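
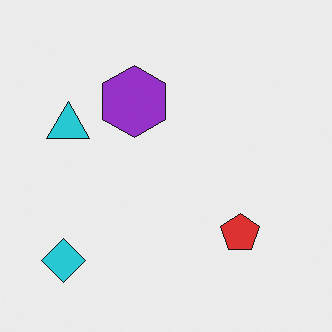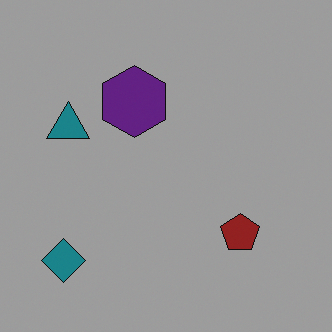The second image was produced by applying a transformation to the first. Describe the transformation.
This is the original image noticeably darkened.

Every pixel — background and shapes alike — is uniformly darkened.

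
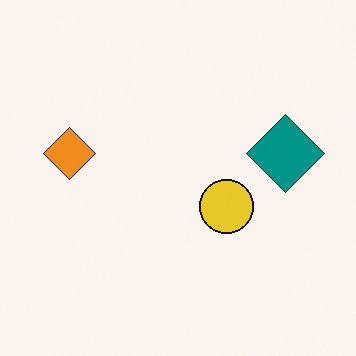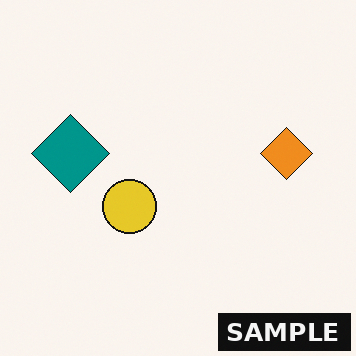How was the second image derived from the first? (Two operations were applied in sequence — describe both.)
The transformation is: flipped horizontally (left ↔ right), then watermarked with the text "SAMPLE" in the lower-right corner.

The orange diamond is in the left of the first image and the right of the second — shapes on opposite sides of the vertical midline have swapped in a mirror flip. A dark label reading "SAMPLE" appears in the lower-right corner.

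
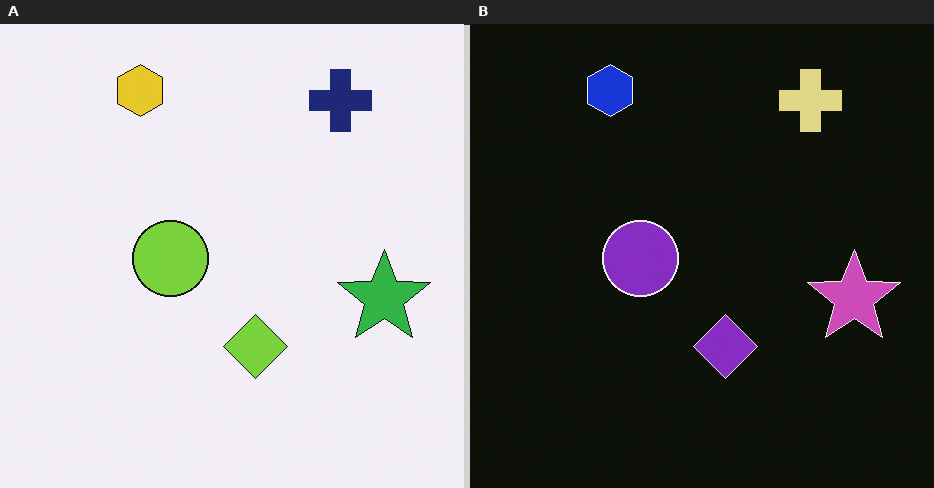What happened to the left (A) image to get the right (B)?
The image was color-inverted (negative).

The light background has become dark and every shape's color is its complement — a photographic negative.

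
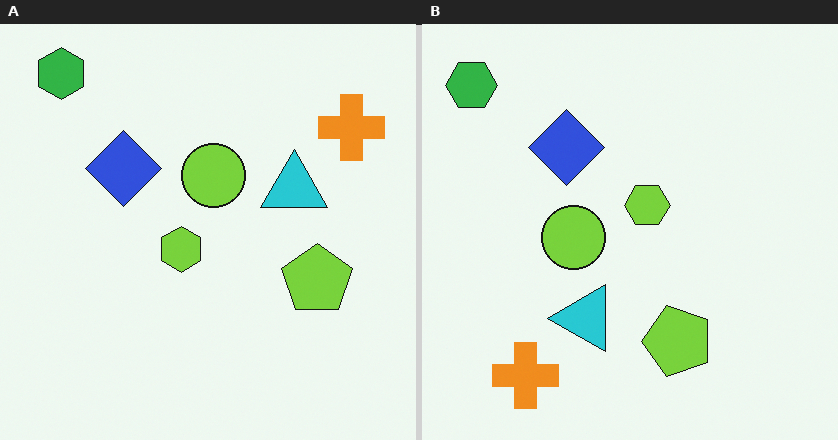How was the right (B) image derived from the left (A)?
Transposed (reflected across the top-left ↔ bottom-right diagonal).

Shapes have swapped their row and column positions — what was in the top-right is now in the bottom-left — a diagonal reflection.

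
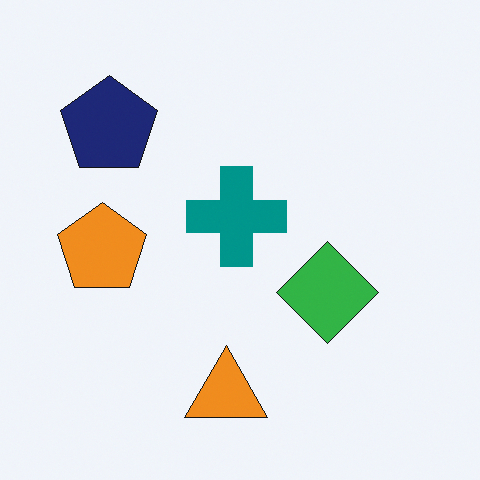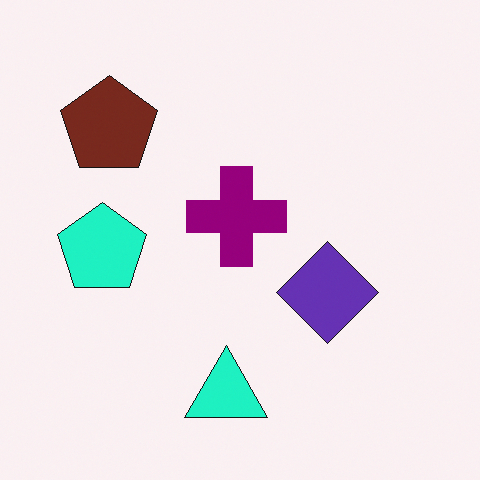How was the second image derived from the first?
The image was hue-shifted by a moderate amount.

Every shape's color has rotated by the same amount around the hue wheel — a uniform hue shift.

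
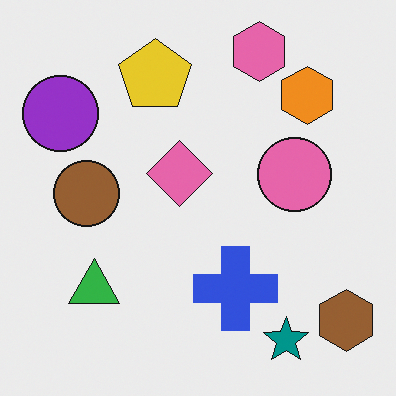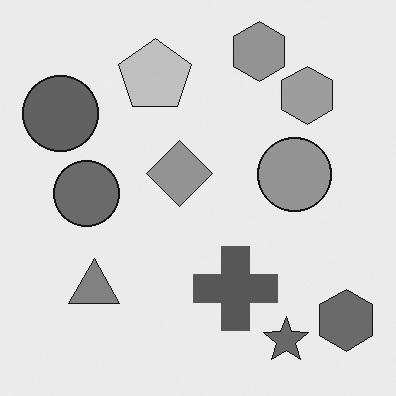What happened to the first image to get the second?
The transformation is: converted to grayscale.

All color is removed — every shape is now a shade of grey.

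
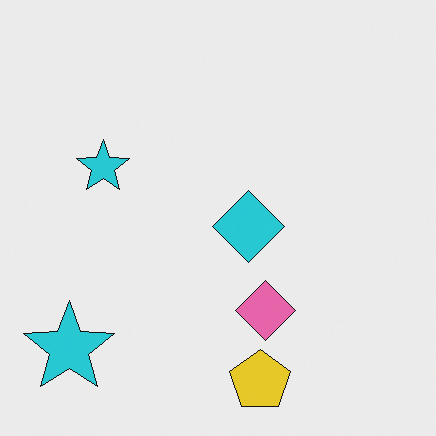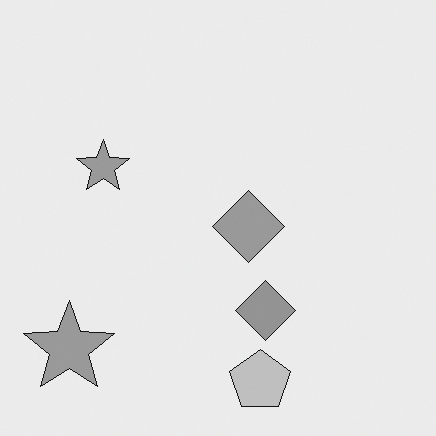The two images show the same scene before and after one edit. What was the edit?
The second image is the first converted to grayscale.

All color is removed — every shape is now a shade of grey.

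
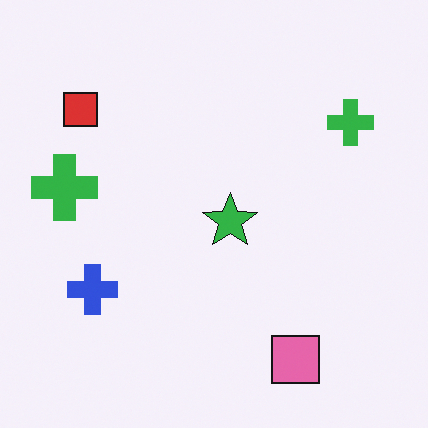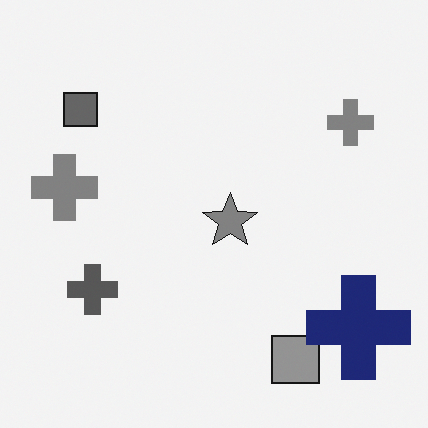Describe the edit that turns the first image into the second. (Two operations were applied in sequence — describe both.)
The image was converted to grayscale, then overlaid with an additional navy cross.

All color is removed — every shape is now a shade of grey. A navy cross appears in the second image that is absent from the first.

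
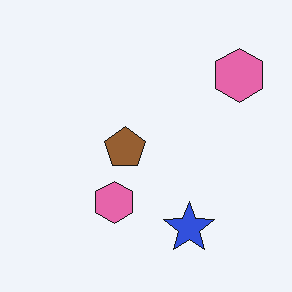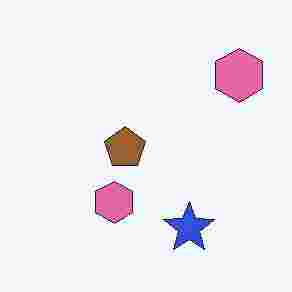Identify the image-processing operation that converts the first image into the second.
The image was heavily JPEG-compressed with obvious blocking artifacts.

Blocky 8×8 compression artifacts appear around shape edges and the flat background shows ringing — characteristic JPEG degradation.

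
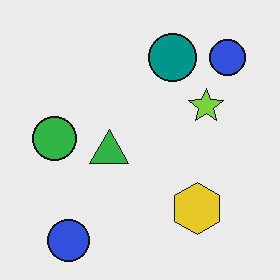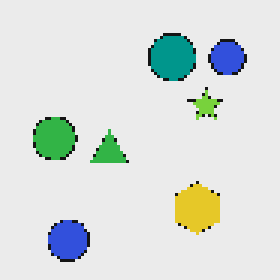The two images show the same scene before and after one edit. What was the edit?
The image was mildly pixelated.

Shapes are reduced to large square blocks; fine edges and outlines are lost — a downscale-then-upscale (mosaic) effect.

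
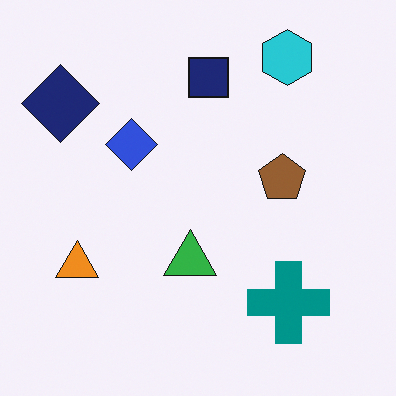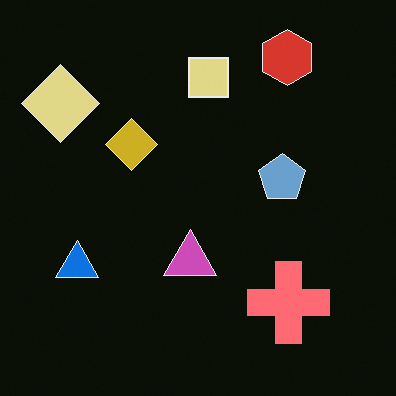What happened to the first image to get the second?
It was color-inverted (negative).

The light background has become dark and every shape's color is its complement — a photographic negative.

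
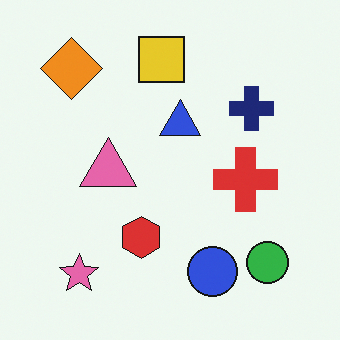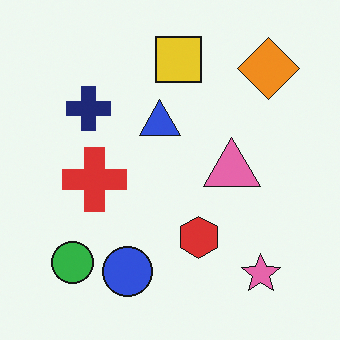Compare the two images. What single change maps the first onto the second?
This is the original image flipped horizontally (left ↔ right).

The orange diamond is in the top-left of the first image and the top-right of the second — shapes on opposite sides of the vertical midline have swapped in a mirror flip.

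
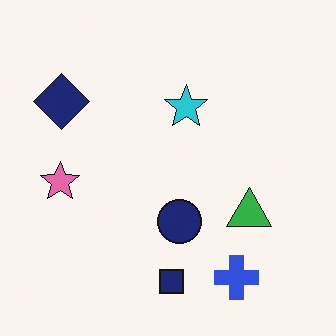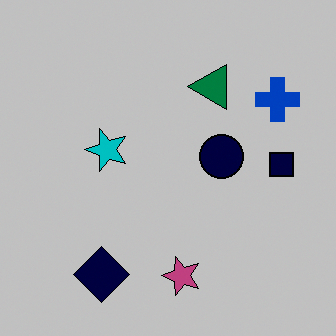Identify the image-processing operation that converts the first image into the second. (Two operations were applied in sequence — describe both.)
The second image is the first rotated 90° counter-clockwise, then heavily posterized to just a handful of flat colors.

The blue cross sits in the bottom-right of the first image and the top-right of the second — consistent with a whole-image 90° counter-clockwise rotation. Each flat color has snapped to a coarser quantized level — most visibly, the near-white background has dropped to a flat grey.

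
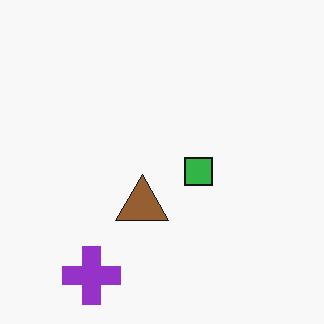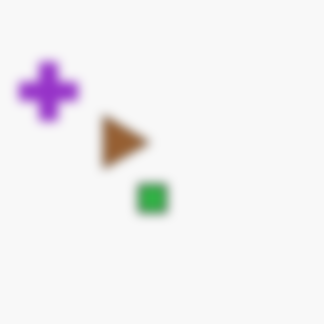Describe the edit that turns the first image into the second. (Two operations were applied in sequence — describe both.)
The image was rotated 90° clockwise, then heavily blurred.

The purple cross sits in the bottom-left of the first image and the top-left of the second — consistent with a whole-image 90° clockwise rotation. Shape edges and outlines are uniformly softened across the whole image.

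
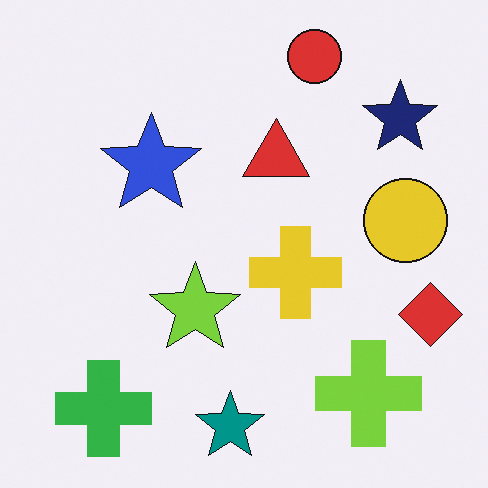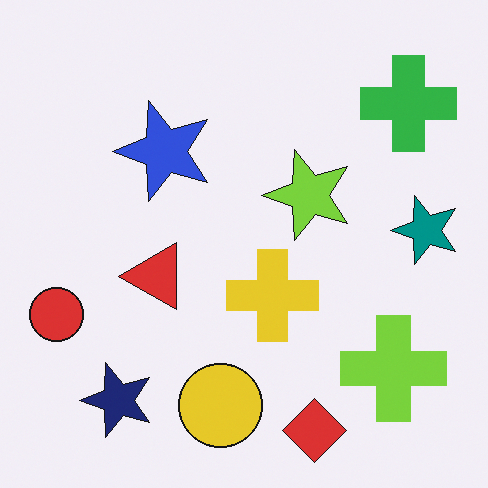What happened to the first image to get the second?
It was transposed (reflected across the top-left ↔ bottom-right diagonal).

Shapes have swapped their row and column positions — what was in the top-right is now in the bottom-left — a diagonal reflection.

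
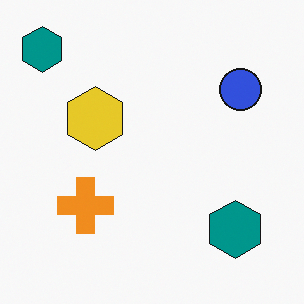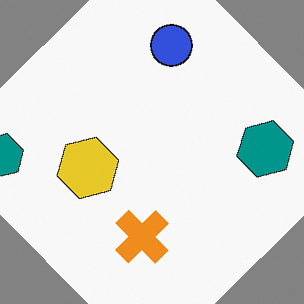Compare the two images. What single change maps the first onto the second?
The transformation is: rotated counter-clockwise by a large amount — several tens of degrees.

Every shape is tilted by the same angle and the image corners show triangular fill wedges — a whole-image rotation by a non-right angle.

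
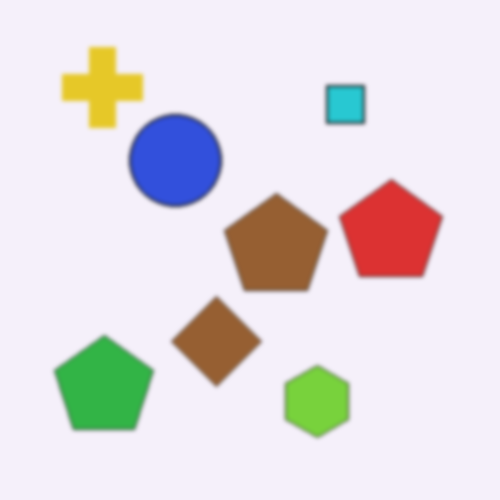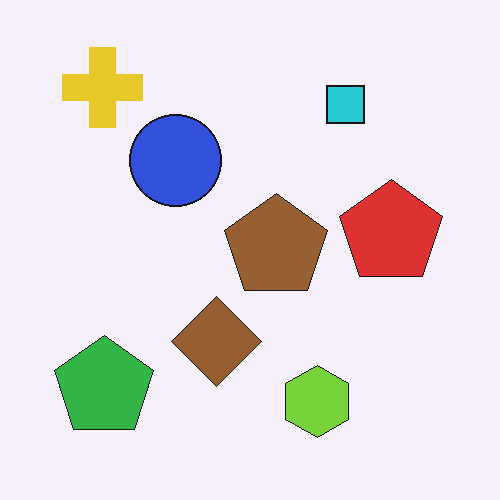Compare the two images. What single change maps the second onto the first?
The image was given a subtle gaussian blur.

Shape edges and outlines are uniformly softened across the whole image.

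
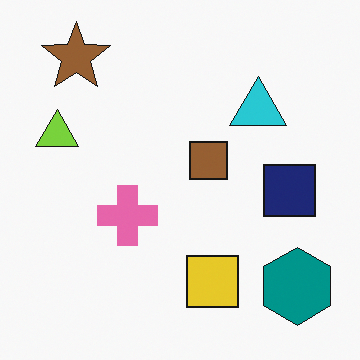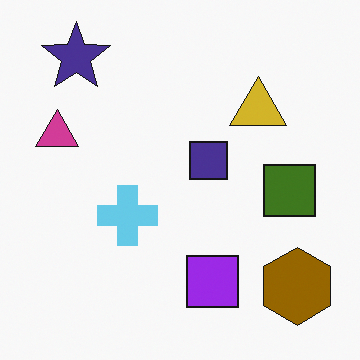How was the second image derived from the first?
It was hue-shifted by a large amount.

Every shape's color has rotated by the same amount around the hue wheel — a uniform hue shift.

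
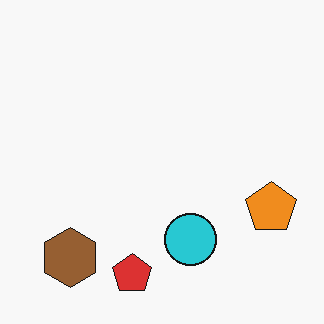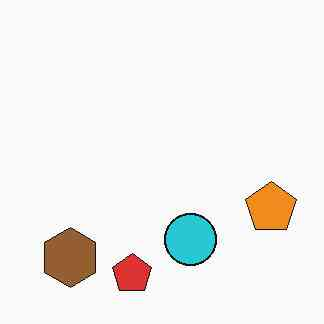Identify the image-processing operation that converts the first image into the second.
It was JPEG-compressed with visible artifacts.

Blocky 8×8 compression artifacts appear around shape edges and the flat background shows ringing — characteristic JPEG degradation.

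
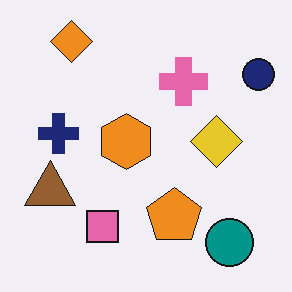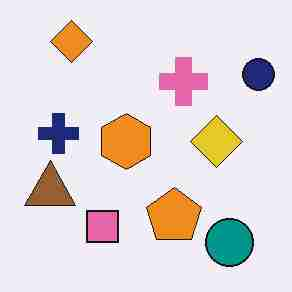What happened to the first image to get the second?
Degraded with heavy JPEG compression.

Blocky 8×8 compression artifacts appear around shape edges and the flat background shows ringing — characteristic JPEG degradation.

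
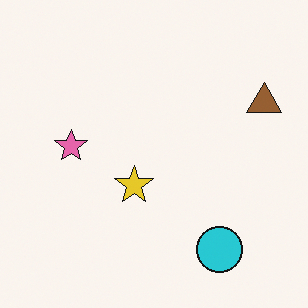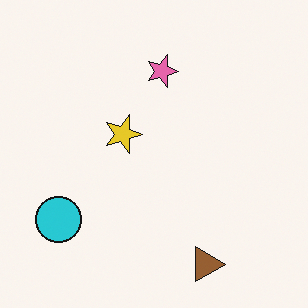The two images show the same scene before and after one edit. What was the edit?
The transformation is: rotated 90° clockwise.

The brown triangle sits in the top-right of the first image and the bottom of the second — consistent with a whole-image 90° clockwise rotation.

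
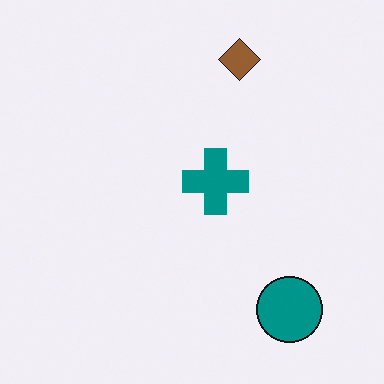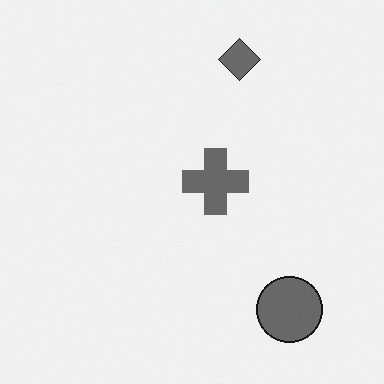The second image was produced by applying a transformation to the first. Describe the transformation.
The transformation is: converted to grayscale.

All color is removed — every shape is now a shade of grey.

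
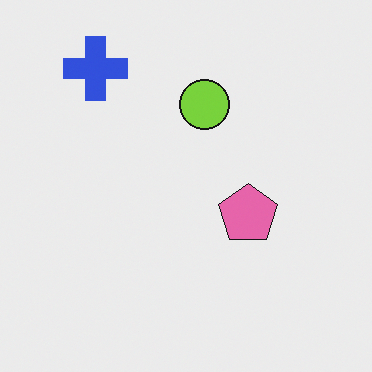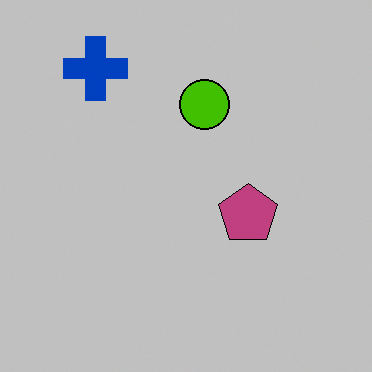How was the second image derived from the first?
This is the original image heavily posterized to just a handful of flat colors.

Each flat color has snapped to a coarser quantized level — most visibly, the near-white background has dropped to a flat grey.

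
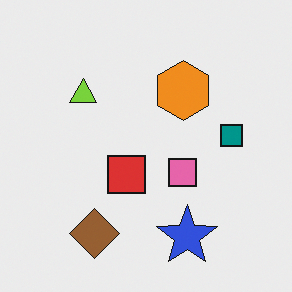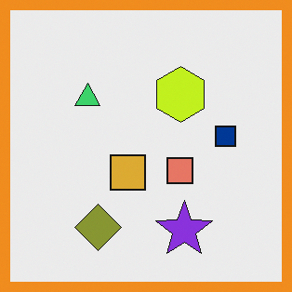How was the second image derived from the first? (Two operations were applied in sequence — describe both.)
The image was hue-shifted slightly, then framed with a orange border.

Every shape's color has rotated by the same amount around the hue wheel — a uniform hue shift. A solid orange frame runs around the edge of the second image, with the content slightly shrunk inside it.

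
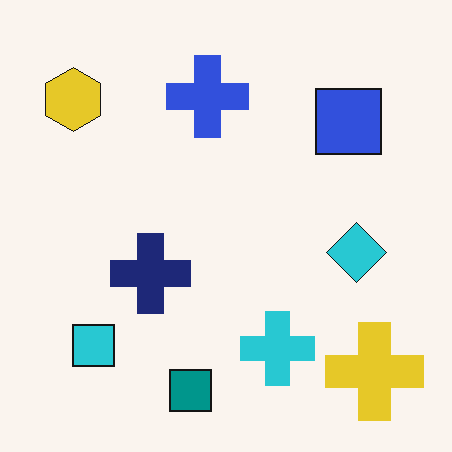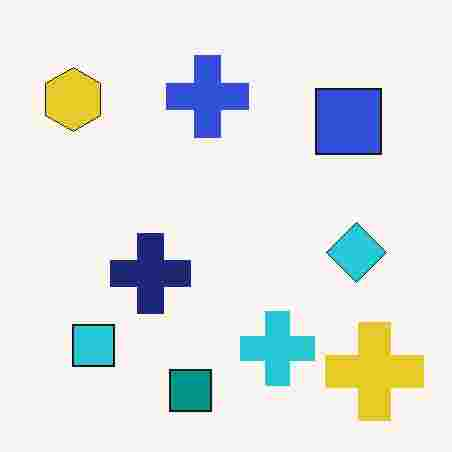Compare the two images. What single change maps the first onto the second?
It was degraded with heavy JPEG compression.

Blocky 8×8 compression artifacts appear around shape edges and the flat background shows ringing — characteristic JPEG degradation.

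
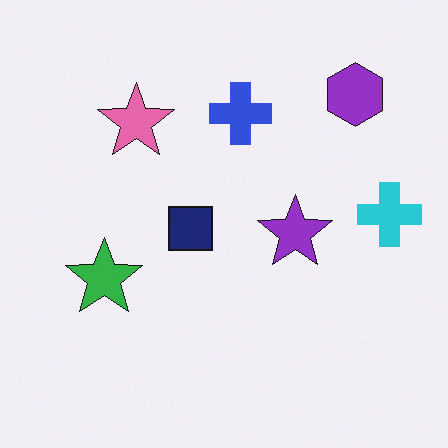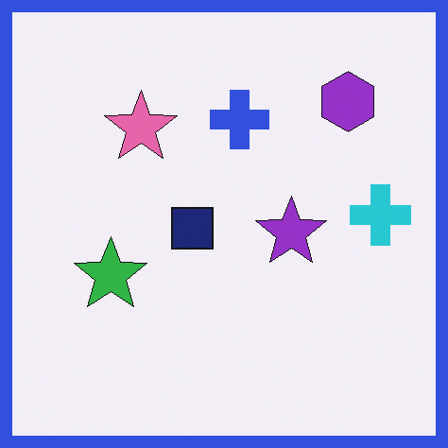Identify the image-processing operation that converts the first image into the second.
The transformation is: framed with a blue border.

A solid blue frame runs around the edge of the second image, with the content slightly shrunk inside it.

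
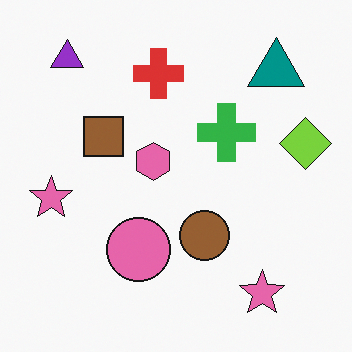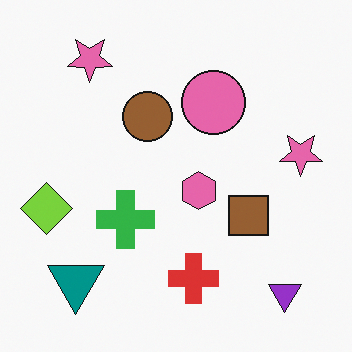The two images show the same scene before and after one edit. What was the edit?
Rotated 180°.

The purple triangle sits in the top-left of the first image and the bottom-right of the second — consistent with a whole-image 180° rotation.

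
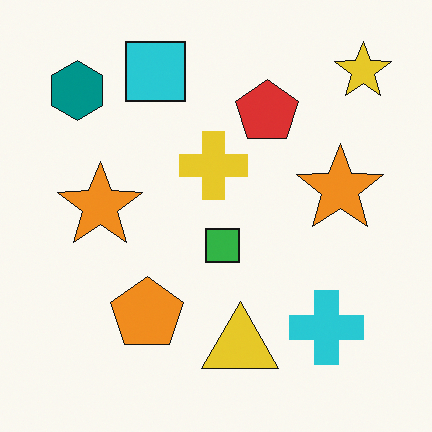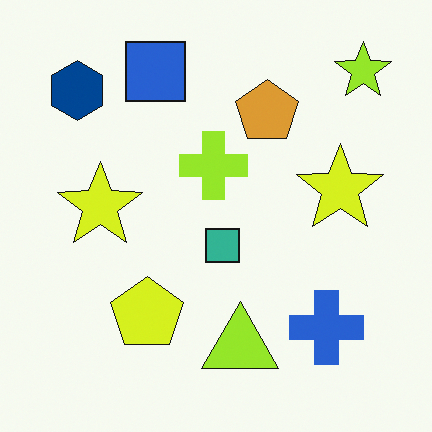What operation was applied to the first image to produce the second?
It was hue-shifted by a small amount.

Every shape's color has rotated by the same amount around the hue wheel — a uniform hue shift.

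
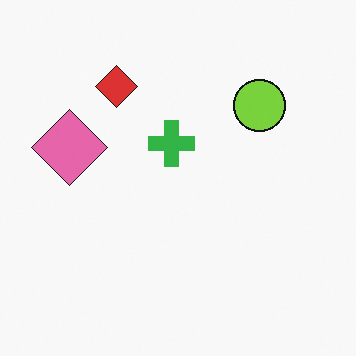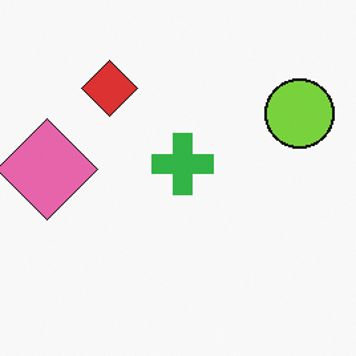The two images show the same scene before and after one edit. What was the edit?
The second image is the first cropped to a modestly smaller region and rescaled.

The visible shapes are larger and the field of view is narrower; shapes near the original edges may be partly or wholly outside the frame — a crop-and-rescale.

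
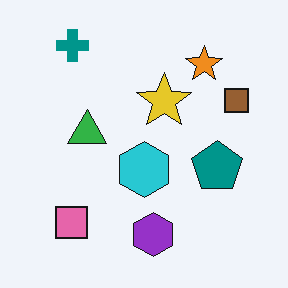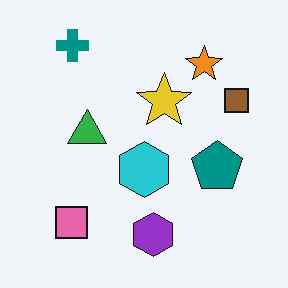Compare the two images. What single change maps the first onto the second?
The transformation is: JPEG-compressed with visible artifacts.

Blocky 8×8 compression artifacts appear around shape edges and the flat background shows ringing — characteristic JPEG degradation.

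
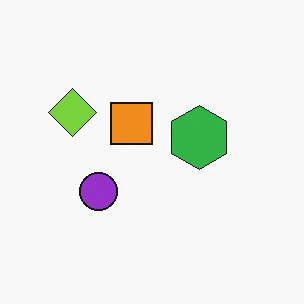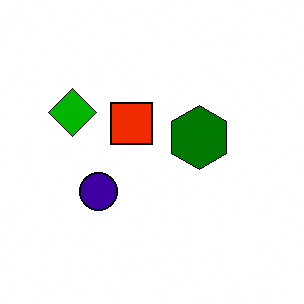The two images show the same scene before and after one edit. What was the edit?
This is the original image given much higher contrast.

Tones are pushed away from mid-grey across the whole image — a global contrast change.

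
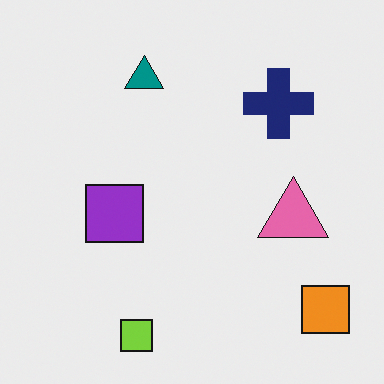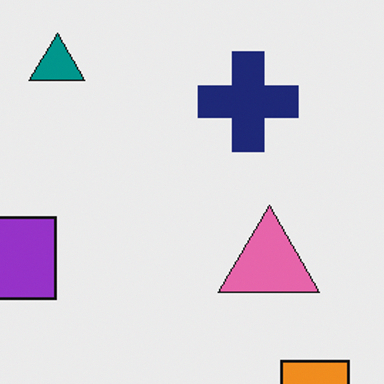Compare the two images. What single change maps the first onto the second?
The transformation is: cropped slightly and scaled back up.

The visible shapes are larger and the field of view is narrower; shapes near the original edges may be partly or wholly outside the frame — a crop-and-rescale.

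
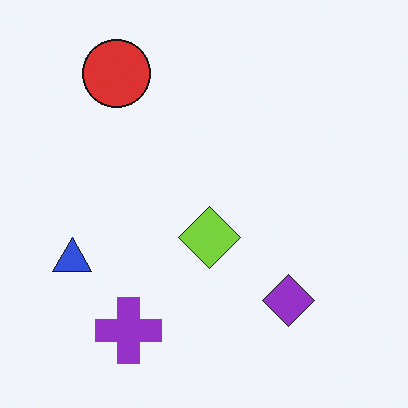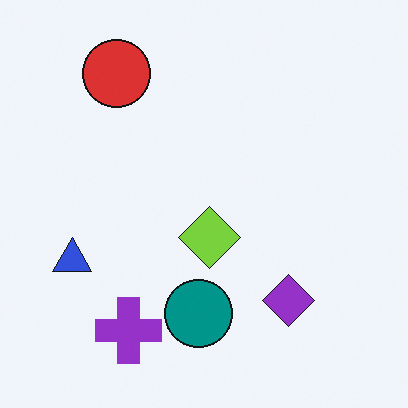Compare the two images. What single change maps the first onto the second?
The second image is the first overlaid with an additional teal circle.

A teal circle appears in the second image that is absent from the first.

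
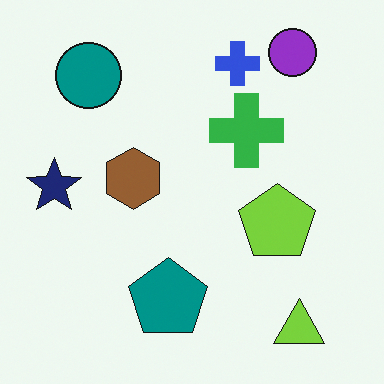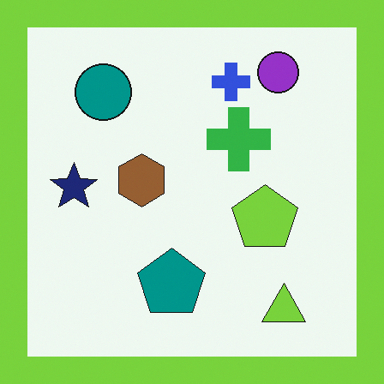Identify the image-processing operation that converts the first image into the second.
The image was framed with a lime border.

A solid lime frame runs around the edge of the second image, with the content slightly shrunk inside it.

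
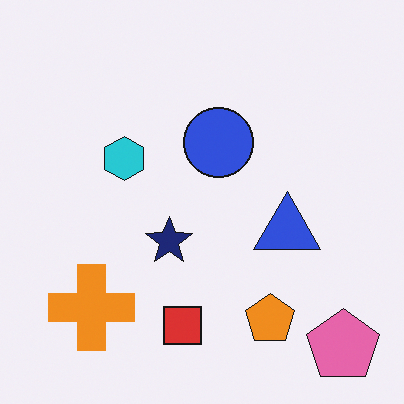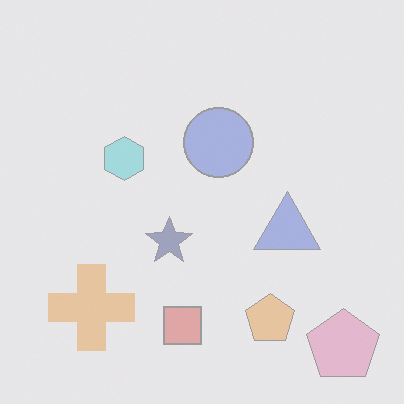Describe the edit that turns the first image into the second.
The transformation is: given much lower contrast.

Tones are pushed toward mid-grey across the whole image — a global contrast change.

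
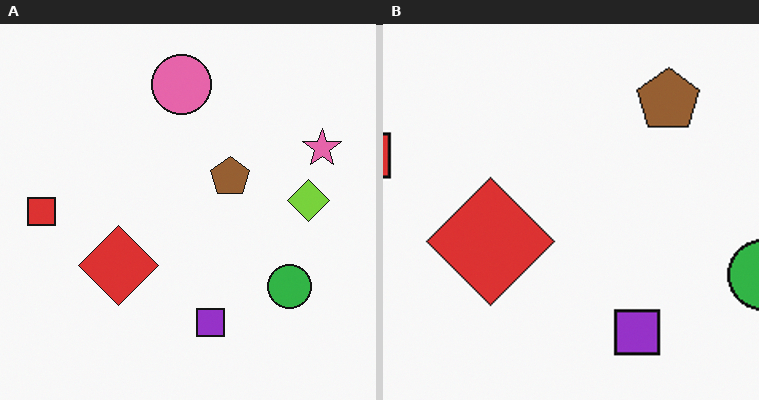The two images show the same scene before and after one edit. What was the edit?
The right (B) image is the left (A) cropped to a modestly smaller region and rescaled.

The visible shapes are larger and the field of view is narrower; shapes near the original edges may be partly or wholly outside the frame — a crop-and-rescale.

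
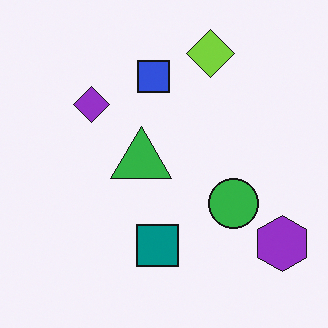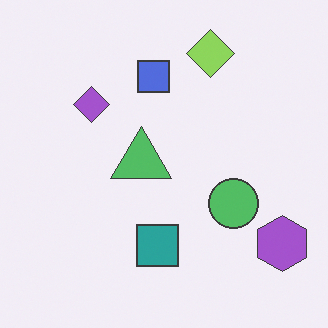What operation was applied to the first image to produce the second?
The transformation is: given slightly reduced contrast.

Tones are pushed toward mid-grey across the whole image — a global contrast change.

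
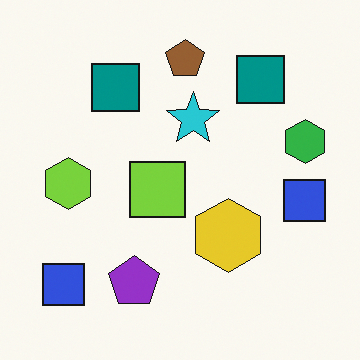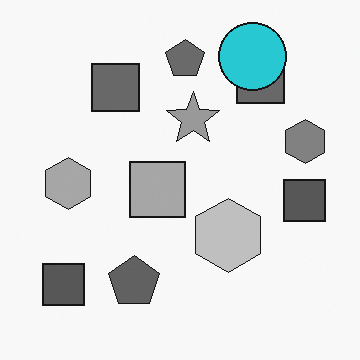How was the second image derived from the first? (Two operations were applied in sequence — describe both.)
Converted to grayscale, then overlaid with an additional cyan circle.

All color is removed — every shape is now a shade of grey. A cyan circle appears in the second image that is absent from the first.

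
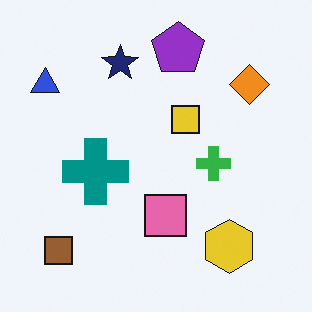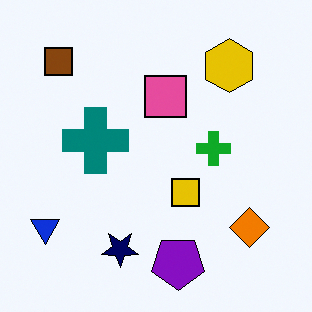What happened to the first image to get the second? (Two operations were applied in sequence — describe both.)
This is the original image flipped vertically (top ↔ bottom), then given slightly increased contrast.

The purple pentagon is in the top of the first image and the bottom of the second — shapes on opposite sides of the horizontal midline have swapped in a mirror flip. Tones are pushed away from mid-grey across the whole image — a global contrast change.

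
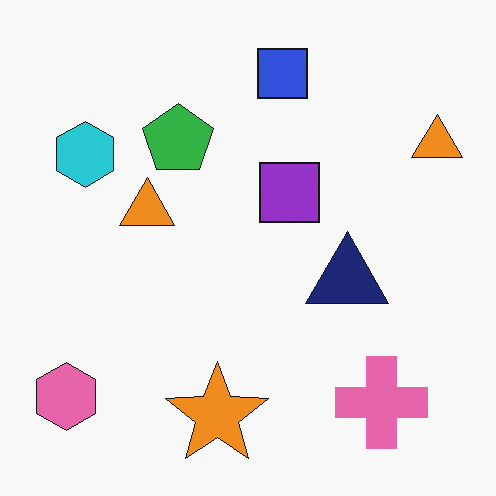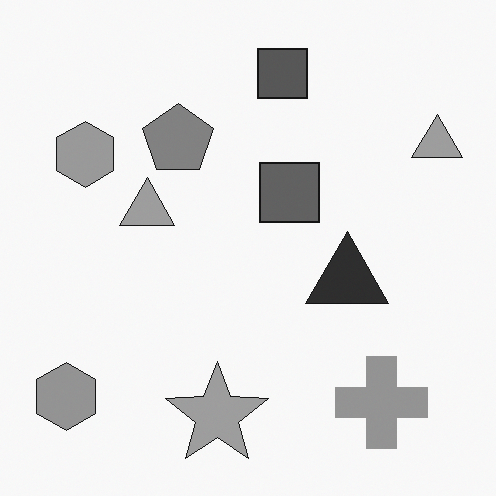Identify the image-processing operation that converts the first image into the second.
The transformation is: converted to grayscale.

All color is removed — every shape is now a shade of grey.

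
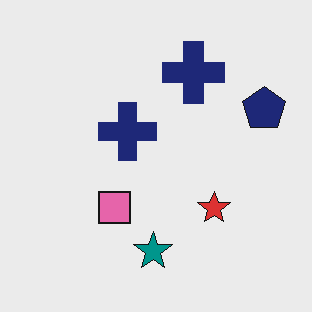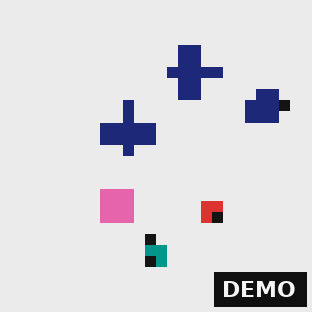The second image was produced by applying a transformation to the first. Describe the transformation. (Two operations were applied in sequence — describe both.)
The image was coarsely pixelated, then watermarked with the text "DEMO" in the lower-right corner.

Shapes are reduced to large square blocks; fine edges and outlines are lost — a downscale-then-upscale (mosaic) effect. A dark label reading "DEMO" appears in the lower-right corner.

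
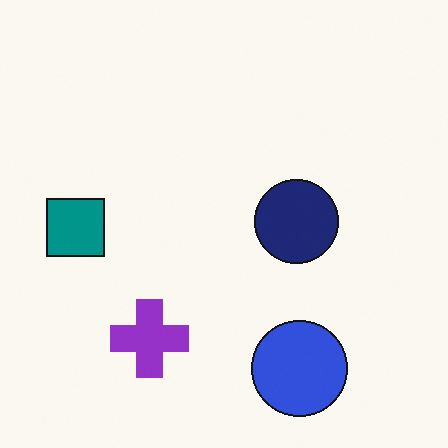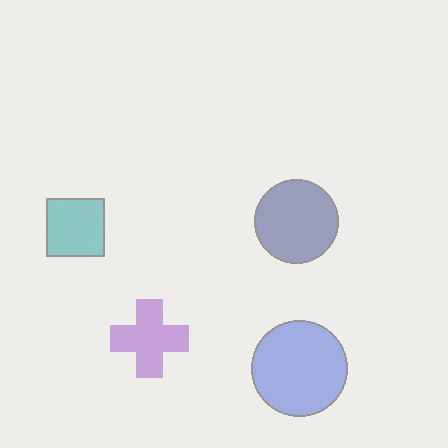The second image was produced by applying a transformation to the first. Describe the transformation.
The second image is the first given much lower contrast.

Tones are pushed toward mid-grey across the whole image — a global contrast change.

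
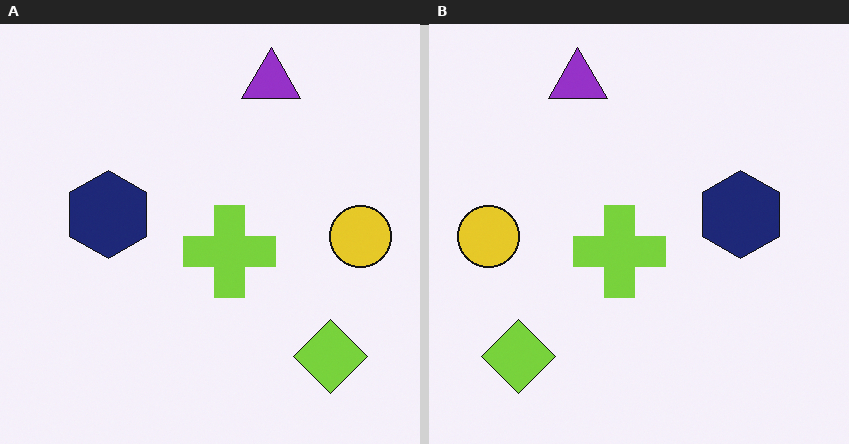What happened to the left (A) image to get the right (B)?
It was flipped horizontally (left ↔ right).

The yellow circle is in the right of the left (A) image and the left of the right (B) — shapes on opposite sides of the vertical midline have swapped in a mirror flip.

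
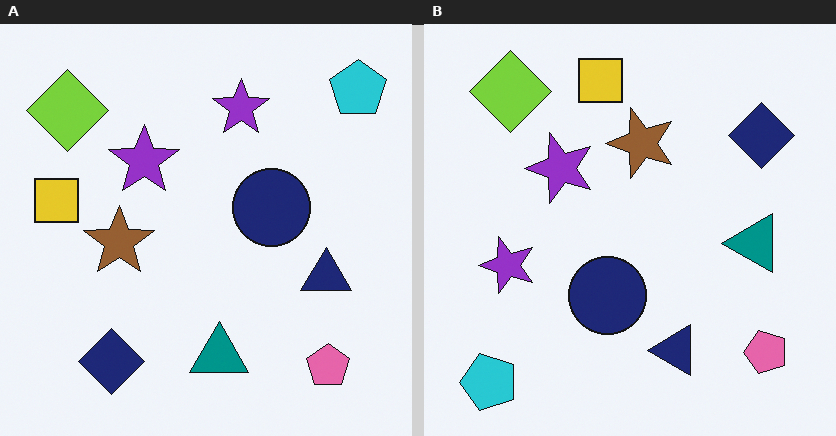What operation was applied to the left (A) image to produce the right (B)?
The right (B) image is the left (A) transposed (reflected across the top-left ↔ bottom-right diagonal).

Shapes have swapped their row and column positions — what was in the top-right is now in the bottom-left — a diagonal reflection.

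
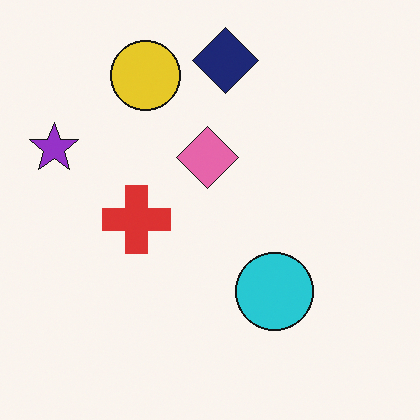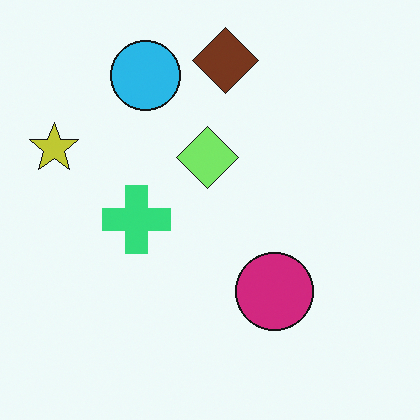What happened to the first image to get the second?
It was hue-shifted through roughly a third of the color wheel.

Every shape's color has rotated by the same amount around the hue wheel — a uniform hue shift.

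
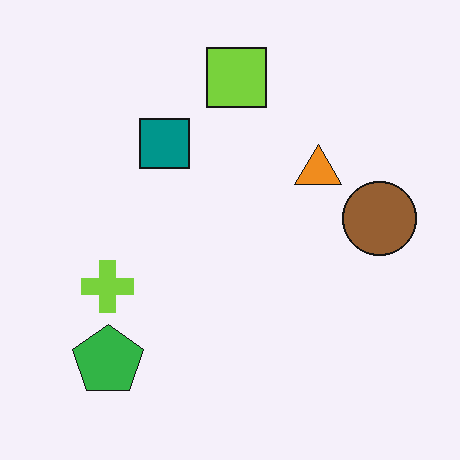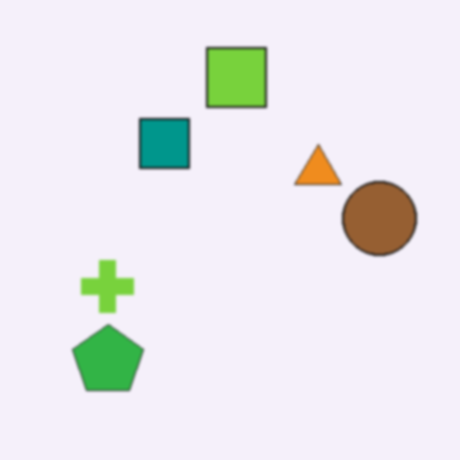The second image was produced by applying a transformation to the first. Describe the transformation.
It was lightly blurred.

Shape edges and outlines are uniformly softened across the whole image.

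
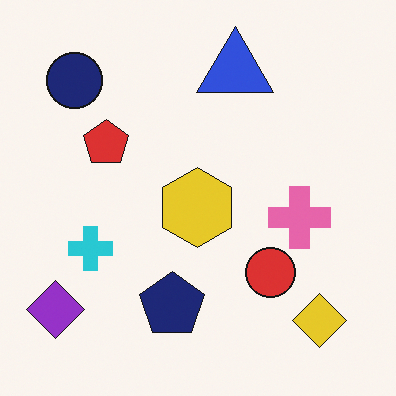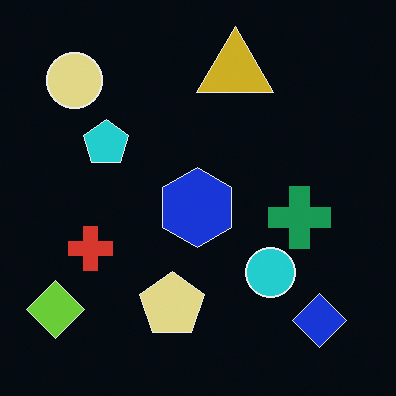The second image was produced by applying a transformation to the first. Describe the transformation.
The transformation is: color-inverted (negative).

The light background has become dark and every shape's color is its complement — a photographic negative.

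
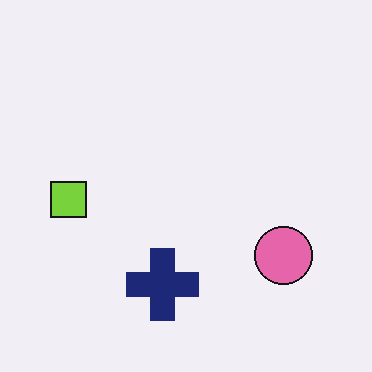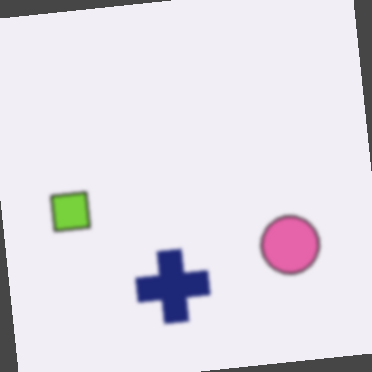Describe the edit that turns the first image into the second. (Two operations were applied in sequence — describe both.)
It was slightly softened, then rotated counter-clockwise by a few degrees.

Shape edges and outlines are uniformly softened across the whole image. Every shape is tilted by the same angle and the image corners show triangular fill wedges — a whole-image rotation by a non-right angle.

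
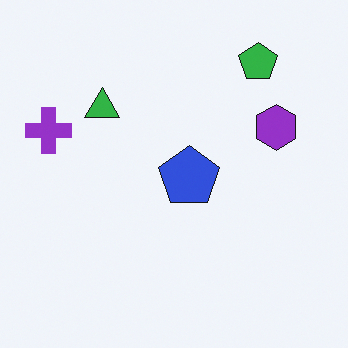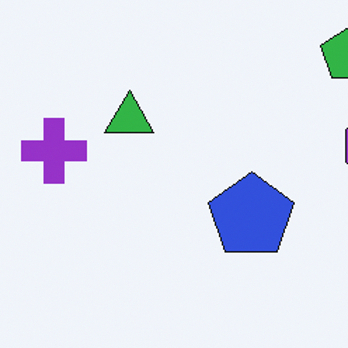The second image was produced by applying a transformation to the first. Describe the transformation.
The image was cropped slightly and scaled back up.

The visible shapes are larger and the field of view is narrower; shapes near the original edges may be partly or wholly outside the frame — a crop-and-rescale.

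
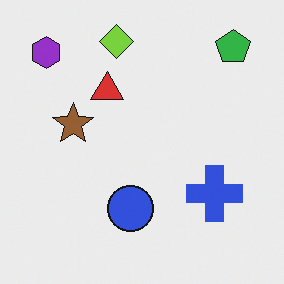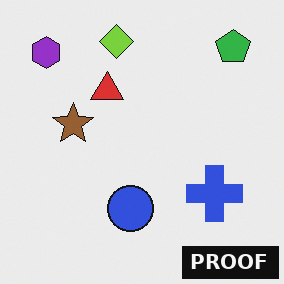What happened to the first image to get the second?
It was watermarked with the text "PROOF" in the lower-right corner.

A dark label reading "PROOF" appears in the lower-right corner.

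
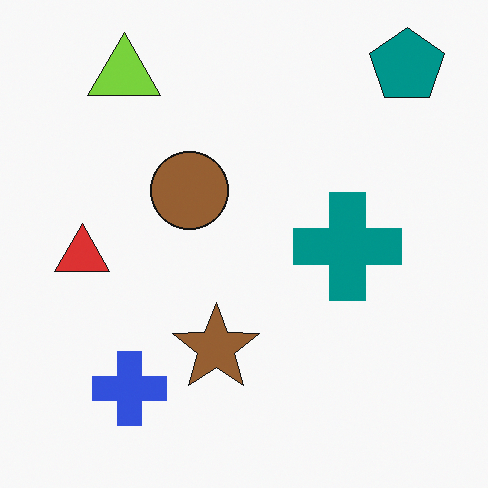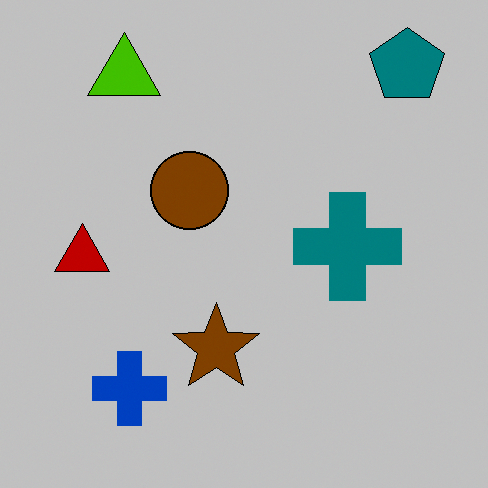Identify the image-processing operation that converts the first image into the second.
Aggressively posterized.

Each flat color has snapped to a coarser quantized level — most visibly, the near-white background has dropped to a flat grey.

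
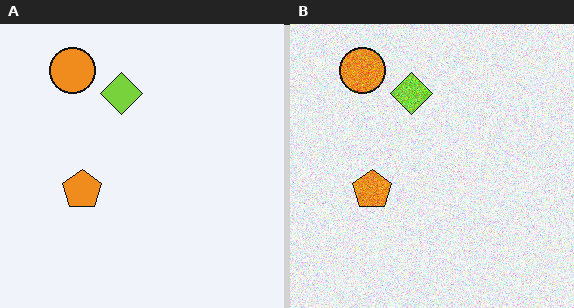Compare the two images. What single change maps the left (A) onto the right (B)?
It was degraded with a thick layer of grain.

Random speckle covers the whole image, including the flat background.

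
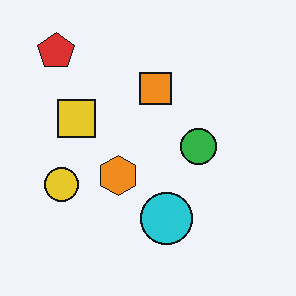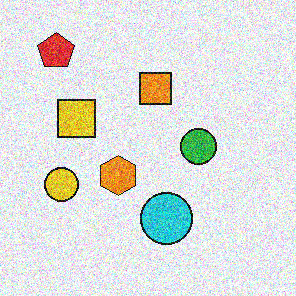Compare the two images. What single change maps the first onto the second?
The image was degraded with heavy additive noise.

Random speckle covers the whole image, including the flat background.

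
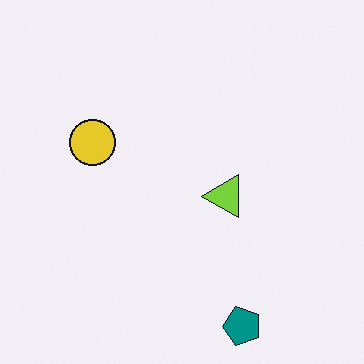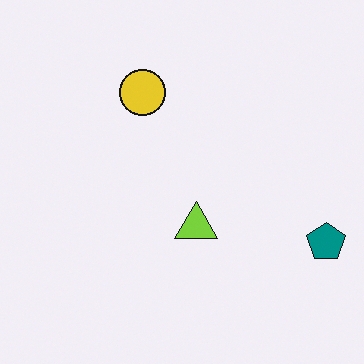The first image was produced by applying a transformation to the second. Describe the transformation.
This is the original image transposed (reflected across the top-left ↔ bottom-right diagonal).

Shapes have swapped their row and column positions — what was in the top-right is now in the bottom-left — a diagonal reflection.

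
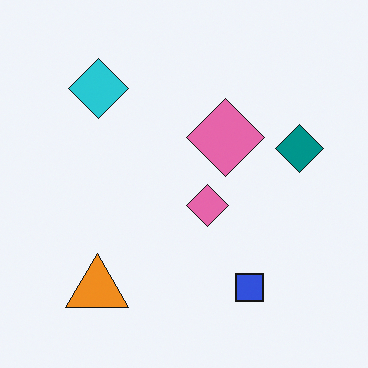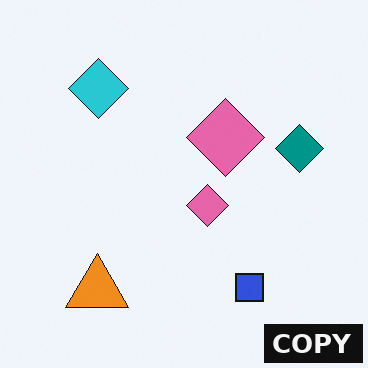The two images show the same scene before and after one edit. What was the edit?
The transformation is: watermarked with the text "COPY" in the lower-right corner.

A dark label reading "COPY" appears in the lower-right corner.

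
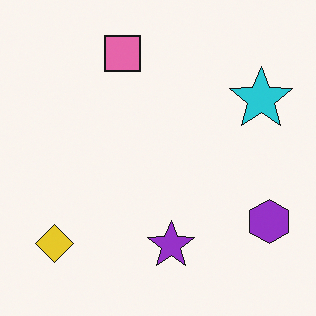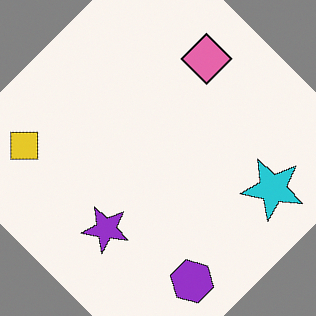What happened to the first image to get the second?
Rotated clockwise by a large amount — several tens of degrees.

Every shape is tilted by the same angle and the image corners show triangular fill wedges — a whole-image rotation by a non-right angle.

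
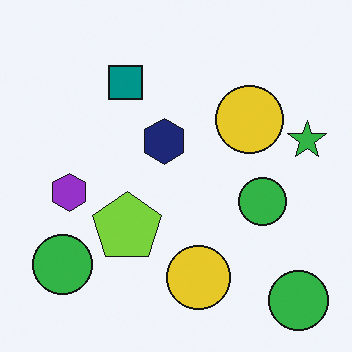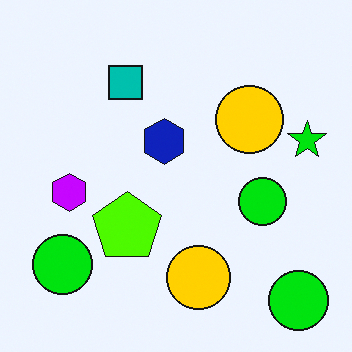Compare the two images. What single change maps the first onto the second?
The transformation is: made much more vivid (saturation change).

All colors are more vivid — a global saturation change.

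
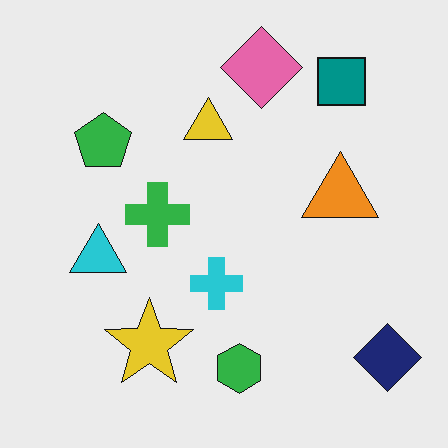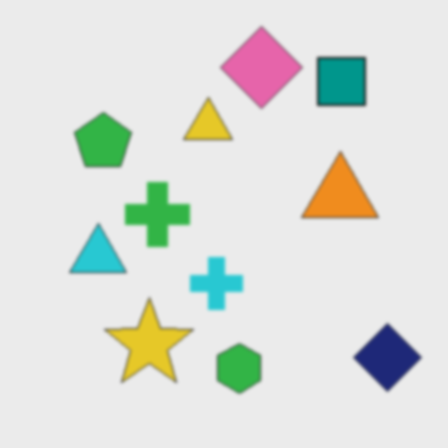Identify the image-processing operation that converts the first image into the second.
The transformation is: given a subtle gaussian blur.

Shape edges and outlines are uniformly softened across the whole image.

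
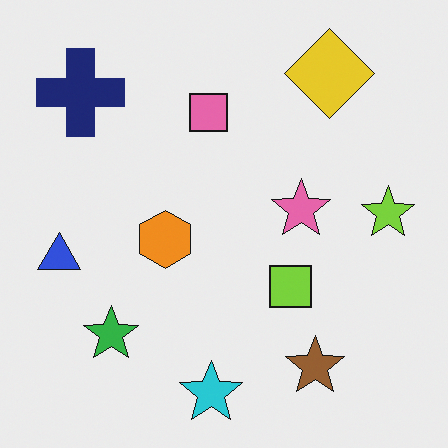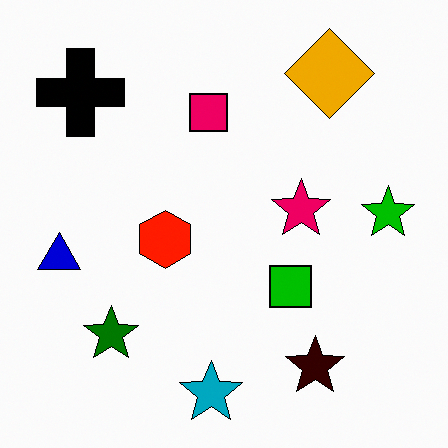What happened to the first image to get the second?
It was given much higher contrast.

Tones are pushed away from mid-grey across the whole image — a global contrast change.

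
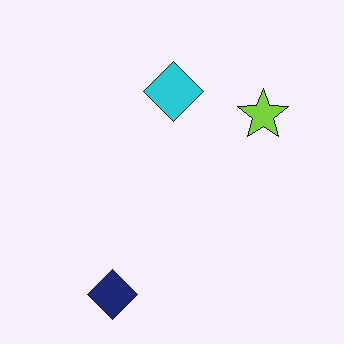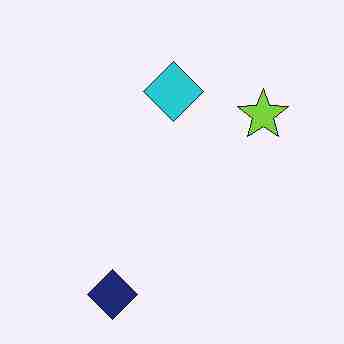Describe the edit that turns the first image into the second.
This is the original image heavily JPEG-compressed with obvious blocking artifacts.

Blocky 8×8 compression artifacts appear around shape edges and the flat background shows ringing — characteristic JPEG degradation.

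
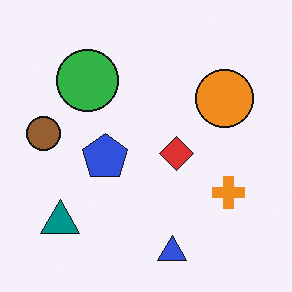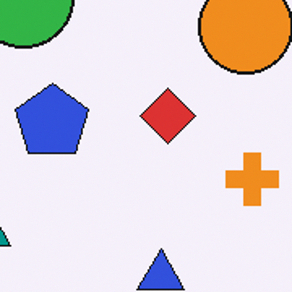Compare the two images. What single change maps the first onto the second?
This is the original image cropped to a noticeably smaller region and rescaled.

The visible shapes are larger and the field of view is narrower; shapes near the original edges may be partly or wholly outside the frame — a crop-and-rescale.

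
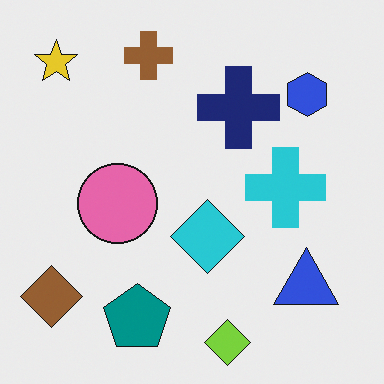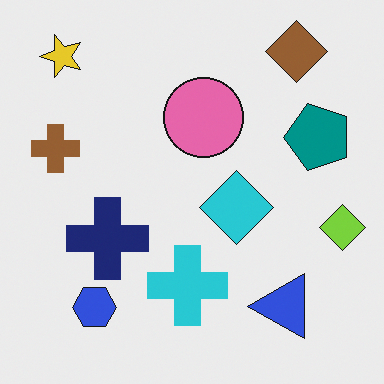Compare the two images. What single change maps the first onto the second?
The second image is the first transposed (reflected across the top-left ↔ bottom-right diagonal).

Shapes have swapped their row and column positions — what was in the top-right is now in the bottom-left — a diagonal reflection.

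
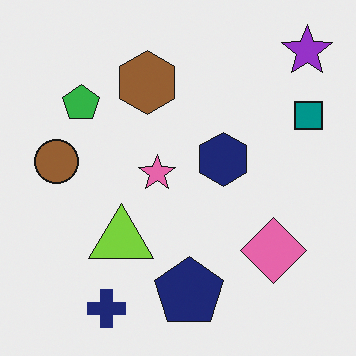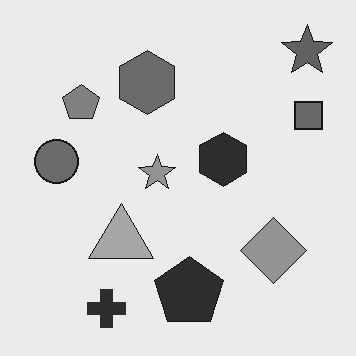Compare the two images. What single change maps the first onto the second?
The transformation is: converted to grayscale.

All color is removed — every shape is now a shade of grey.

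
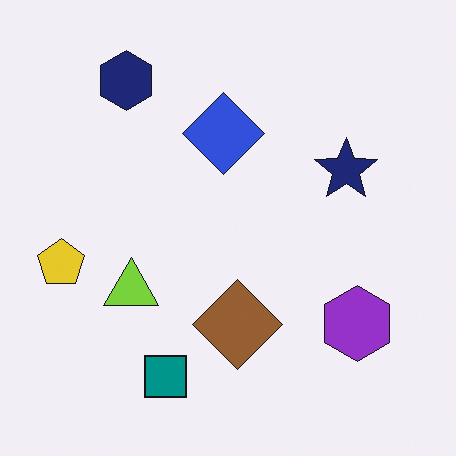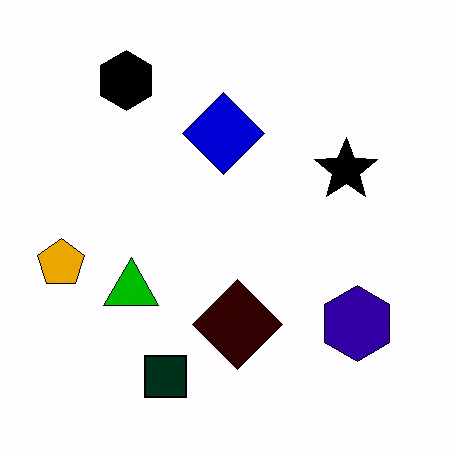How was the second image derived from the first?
The image was given much higher contrast.

Tones are pushed away from mid-grey across the whole image — a global contrast change.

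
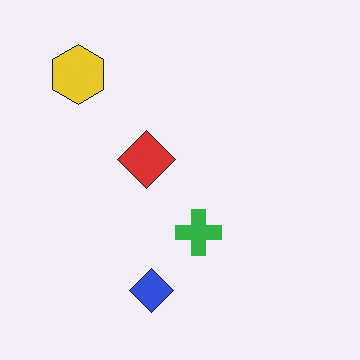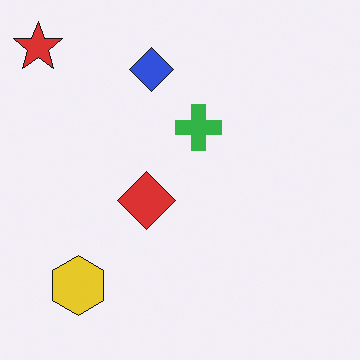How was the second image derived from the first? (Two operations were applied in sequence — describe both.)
Flipped vertically (top ↔ bottom), then overlaid with an additional red star.

The blue diamond is in the bottom of the first image and the top of the second — shapes on opposite sides of the horizontal midline have swapped in a mirror flip. A red star appears in the second image that is absent from the first.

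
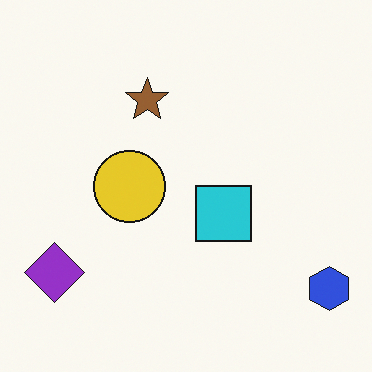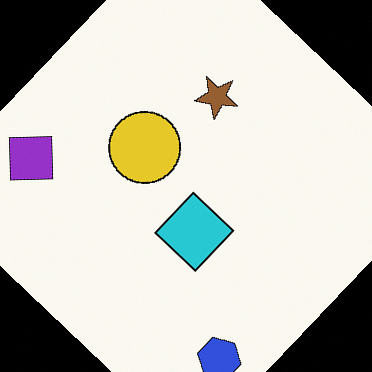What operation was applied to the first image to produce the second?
The image was rotated clockwise by a large amount — several tens of degrees.

Every shape is tilted by the same angle and the image corners show triangular fill wedges — a whole-image rotation by a non-right angle.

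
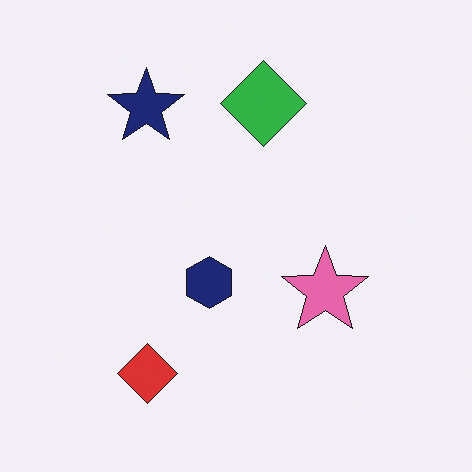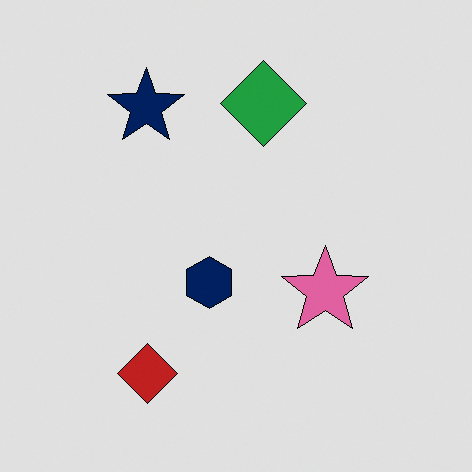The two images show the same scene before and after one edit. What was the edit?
It was moderately posterized.

Each flat color has snapped to a coarser quantized level — most visibly, the near-white background has dropped to a flat grey.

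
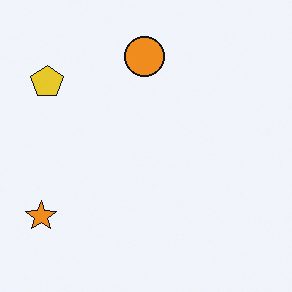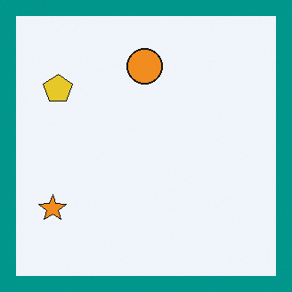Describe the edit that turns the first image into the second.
The second image is the first framed with a teal border.

A solid teal frame runs around the edge of the second image, with the content slightly shrunk inside it.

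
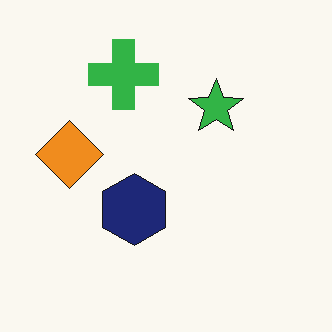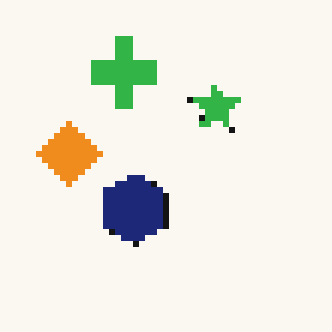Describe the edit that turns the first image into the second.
This is the original image moderately pixelated.

Shapes are reduced to large square blocks; fine edges and outlines are lost — a downscale-then-upscale (mosaic) effect.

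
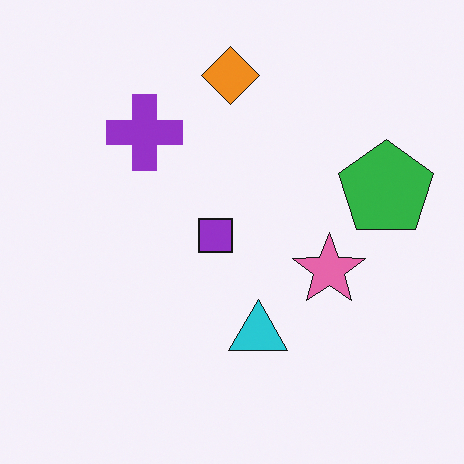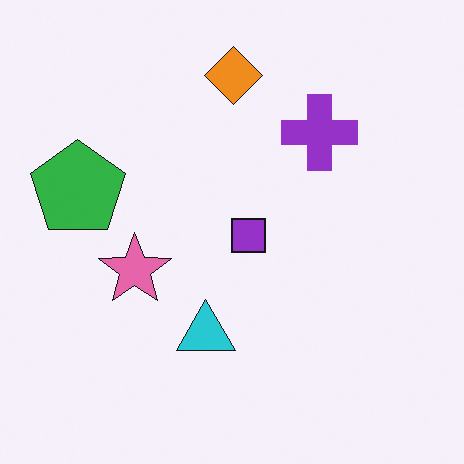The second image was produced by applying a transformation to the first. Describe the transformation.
The image was flipped horizontally (left ↔ right).

The green pentagon is in the right of the first image and the left of the second — shapes on opposite sides of the vertical midline have swapped in a mirror flip.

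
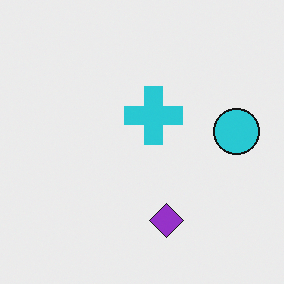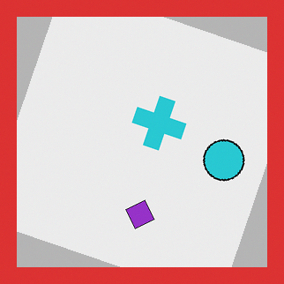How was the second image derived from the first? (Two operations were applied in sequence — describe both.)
The image was rotated clockwise by a clearly visible amount, then framed with a red border.

Every shape is tilted by the same angle and the image corners show triangular fill wedges — a whole-image rotation by a non-right angle. A solid red frame runs around the edge of the second image, with the content slightly shrunk inside it.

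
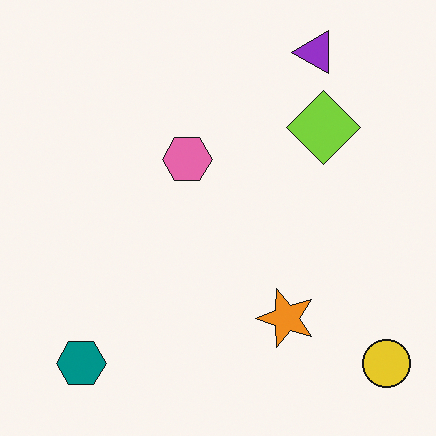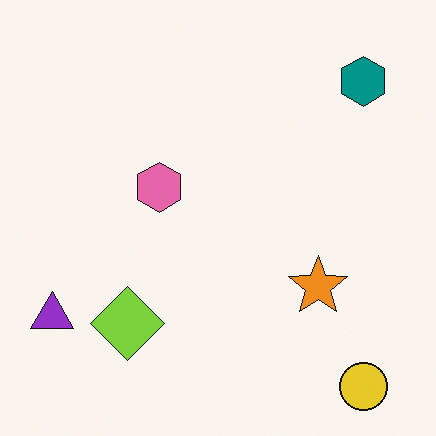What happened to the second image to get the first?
Transposed (reflected across the top-left ↔ bottom-right diagonal).

Shapes have swapped their row and column positions — what was in the top-right is now in the bottom-left — a diagonal reflection.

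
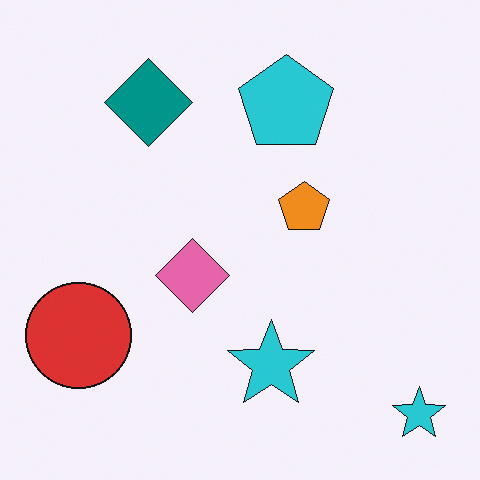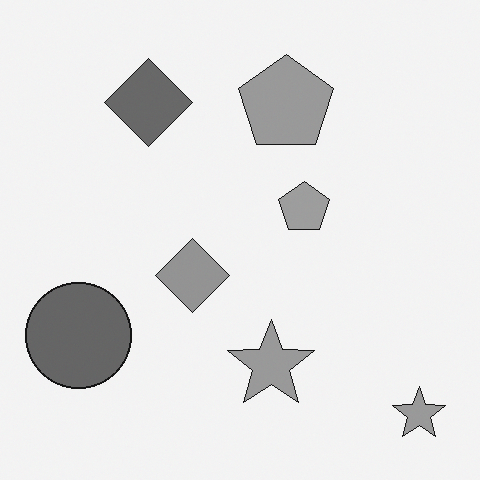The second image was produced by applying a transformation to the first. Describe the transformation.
It was converted to grayscale.

All color is removed — every shape is now a shade of grey.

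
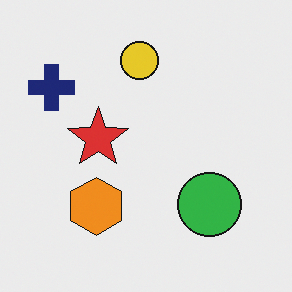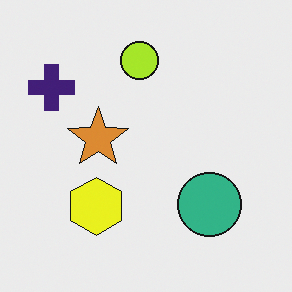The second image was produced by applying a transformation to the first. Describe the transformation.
It was hue-shifted by a small amount.

Every shape's color has rotated by the same amount around the hue wheel — a uniform hue shift.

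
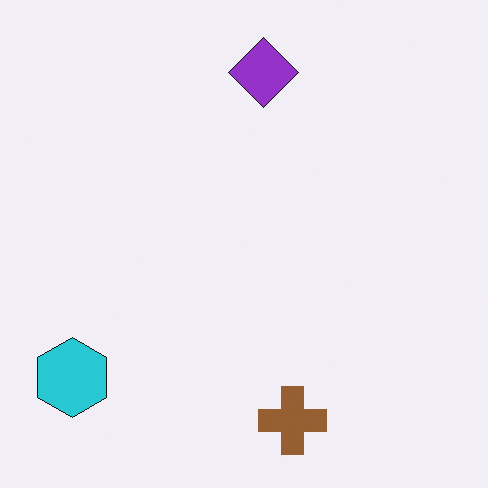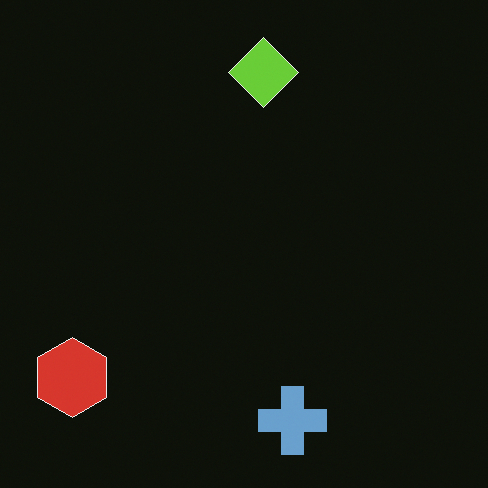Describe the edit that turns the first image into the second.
This is the original image color-inverted (negative).

The light background has become dark and every shape's color is its complement — a photographic negative.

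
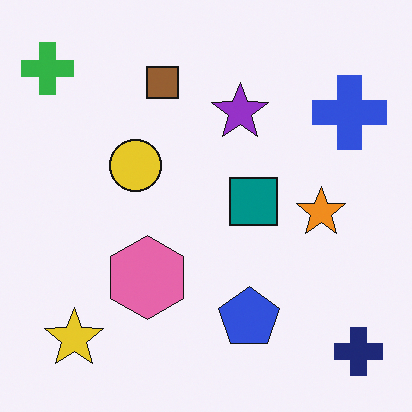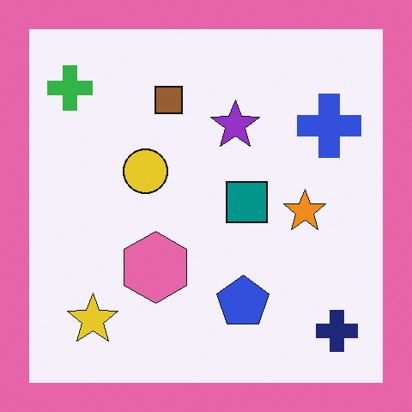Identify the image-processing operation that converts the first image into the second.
This is the original image framed with a pink border.

A solid pink frame runs around the edge of the second image, with the content slightly shrunk inside it.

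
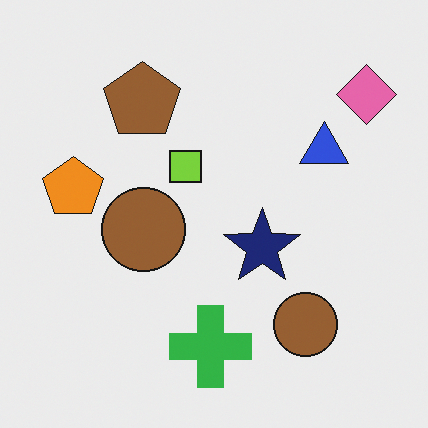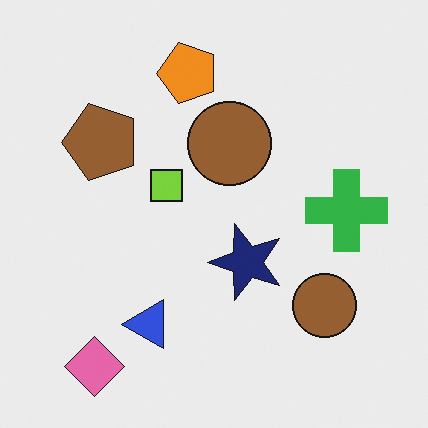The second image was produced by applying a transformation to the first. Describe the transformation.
This is the original image transposed (reflected across the top-left ↔ bottom-right diagonal).

Shapes have swapped their row and column positions — what was in the top-right is now in the bottom-left — a diagonal reflection.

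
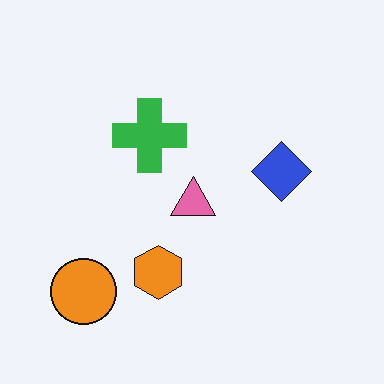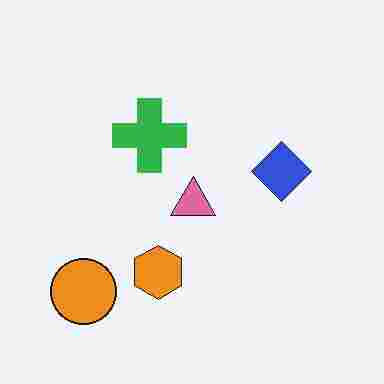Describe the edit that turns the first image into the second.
The transformation is: heavily JPEG-compressed with obvious blocking artifacts.

Blocky 8×8 compression artifacts appear around shape edges and the flat background shows ringing — characteristic JPEG degradation.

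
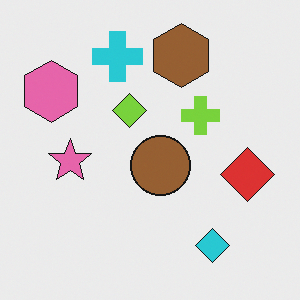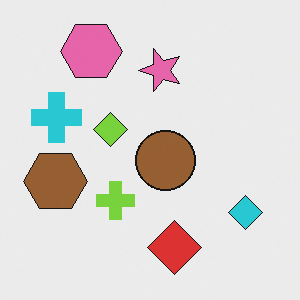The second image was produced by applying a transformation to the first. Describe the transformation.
The image was transposed (reflected across the top-left ↔ bottom-right diagonal).

Shapes have swapped their row and column positions — what was in the top-right is now in the bottom-left — a diagonal reflection.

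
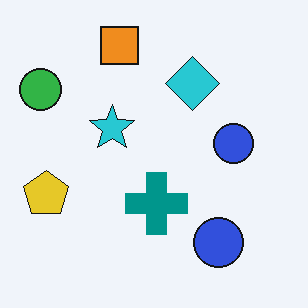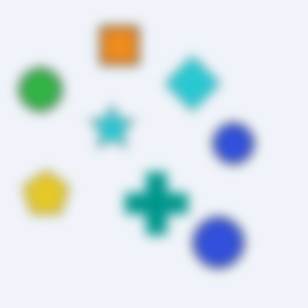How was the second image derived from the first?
The second image is the first strongly gaussian-blurred.

Shape edges and outlines are uniformly softened across the whole image.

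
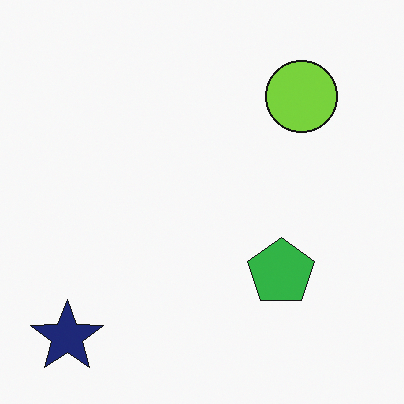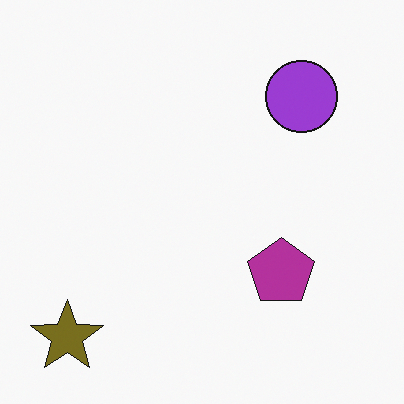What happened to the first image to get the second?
The second image is the first hue-shifted through roughly half the color wheel.

Every shape's color has rotated by the same amount around the hue wheel — a uniform hue shift.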